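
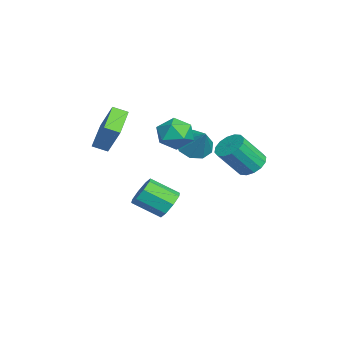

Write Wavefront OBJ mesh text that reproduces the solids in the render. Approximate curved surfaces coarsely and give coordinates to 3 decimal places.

v 2.765 2.808 1.894
v 3.448 2.499 1.471
v 3.858 1.364 2.964
v 3.175 1.672 3.386
v 3.601 2.851 1.697
v 4.011 1.716 3.19
v 3.53 3.192 1.975
v 3.94 2.056 3.468
v 3.254 3.429 2.232
v 3.664 2.294 3.724
v 2.847 3.5 2.397
v 3.257 2.364 3.89
v 2.418 3.385 2.428
v 2.828 2.25 3.921
v 2.082 3.116 2.316
v 2.492 1.981 3.809
v 1.929 2.764 2.09
v 2.339 1.629 3.583
v 2 2.424 1.812
v 2.41 1.288 3.305
v 2.276 2.186 1.556
v 2.686 1.051 3.048
v 2.683 2.116 1.39
v 3.093 0.98 2.883
v 3.112 2.23 1.359
v 3.522 1.095 2.852
v -0.207 -0.982 -2.278
v 0.6 -0.869 -1.851
v 0.314 -2.344 -0.916
v -0.493 -2.458 -1.342
v 0.07 -0.552 -1.513
v -0.216 -2.027 -0.578
v -0.623 -0.487 -1.623
v -0.909 -1.962 -0.688
v -1.072 -0.712 -2.116
v -1.358 -2.188 -1.181
v -1.014 -1.096 -2.704
v -1.3 -2.571 -1.769
v -0.484 -1.413 -3.042
v -0.77 -2.888 -2.107
v 0.209 -1.478 -2.932
v -0.077 -2.953 -1.997
v 0.658 -1.252 -2.439
v 0.372 -2.728 -1.504
v -3.639 0.451 0.485
v -2.851 0.154 -0.143
v -2.501 0.949 1.675
v -3.02 0.84 -0.269
v -3.479 1.345 -0.042
v -4.012 1.431 0.431
v -4.37 1.058 0.93
v -4.387 0.402 1.22
v -4.053 -0.232 1.167
v -3.525 -0.546 0.794
v -3.051 -0.394 0.277
v -1.356 -4.076 1.09
v -1.436 -4.891 1.44
v -3.263 -3.607 1.743
v -3.343 -4.422 2.093
v -0.657 -3.458 2.687
v -0.737 -4.273 3.037
v -2.564 -2.989 3.34
v -2.644 -3.804 3.69
v -1.679 -0.472 1.497
v -0.993 0.252 1.945
v -1.287 -1.632 2.775
v -0.601 -0.908 3.223
v -1.68 -0.728 3.248
v -1.922 -0.011 2.459
v -0.358 -1.369 2.261
v -0.6 -0.652 1.472
v -0.177 -0.302 2.417
v -0.994 0.094 3.027
v -1.286 -1.474 1.693
v -2.103 -1.078 2.303
f 2 1 5
f 2 5 3
f 3 5 6
f 3 6 4
f 5 1 7
f 5 7 6
f 6 7 8
f 6 8 4
f 7 1 9
f 7 9 8
f 8 9 10
f 8 10 4
f 9 1 11
f 9 11 10
f 10 11 12
f 10 12 4
f 11 1 13
f 11 13 12
f 12 13 14
f 12 14 4
f 13 1 15
f 13 15 14
f 14 15 16
f 14 16 4
f 15 1 17
f 15 17 16
f 16 17 18
f 16 18 4
f 17 1 19
f 17 19 18
f 18 19 20
f 18 20 4
f 19 1 21
f 19 21 20
f 20 21 22
f 20 22 4
f 21 1 23
f 21 23 22
f 22 23 24
f 22 24 4
f 23 1 25
f 23 25 24
f 24 25 26
f 24 26 4
f 25 1 2
f 25 2 26
f 26 2 3
f 26 3 4
f 28 27 31
f 28 31 29
f 29 31 32
f 29 32 30
f 31 27 33
f 31 33 32
f 32 33 34
f 32 34 30
f 33 27 35
f 33 35 34
f 34 35 36
f 34 36 30
f 35 27 37
f 35 37 36
f 36 37 38
f 36 38 30
f 37 27 39
f 37 39 38
f 38 39 40
f 38 40 30
f 39 27 41
f 39 41 40
f 40 41 42
f 40 42 30
f 41 27 43
f 41 43 42
f 42 43 44
f 42 44 30
f 43 27 28
f 43 28 44
f 44 28 29
f 44 29 30
f 46 45 48
f 46 48 47
f 48 45 49
f 48 49 47
f 49 45 50
f 49 50 47
f 50 45 51
f 50 51 47
f 51 45 52
f 51 52 47
f 52 45 53
f 52 53 47
f 53 45 54
f 53 54 47
f 54 45 55
f 54 55 47
f 55 45 46
f 55 46 47
f 57 59 56
f 60 57 56
f 56 59 58
f 58 60 56
f 57 63 59
f 61 57 60
f 61 63 57
f 59 63 58
f 62 60 58
f 58 63 62
f 62 61 60
f 63 61 62
f 64 75 69
f 64 69 65
f 64 65 71
f 64 71 74
f 64 74 75
f 65 69 73
f 69 75 68
f 75 74 66
f 74 71 70
f 71 65 72
f 67 73 68
f 67 68 66
f 67 66 70
f 67 70 72
f 67 72 73
f 68 73 69
f 66 68 75
f 70 66 74
f 72 70 71
f 73 72 65



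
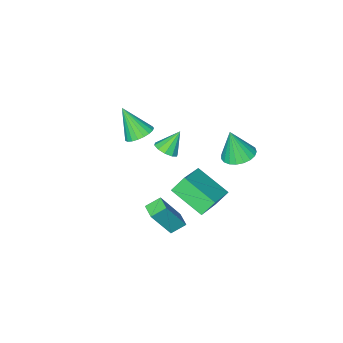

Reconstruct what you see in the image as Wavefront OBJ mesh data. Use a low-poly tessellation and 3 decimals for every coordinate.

v 3.196 3.44 0.9
v 2.458 3.732 1.367
v 3.48 4.25 0.843
v 2.742 4.542 1.309
v 4.258 3.198 2.731
v 3.52 3.49 3.197
v 4.542 4.008 2.673
v 3.804 4.3 3.14
v 0.579 0.252 3.006
v 1.155 0.325 3.414
v -0.239 0.388 4.134
v 1.034 0.724 3.278
v 0.739 0.943 3.038
v 0.383 0.898 2.786
v 0.101 0.606 2.617
v 0.003 0.179 2.597
v 0.124 -0.22 2.733
v 0.419 -0.439 2.974
v 0.775 -0.394 3.226
v 1.056 -0.102 3.394
v -1.52 2.773 0.033
v -1.019 0.928 1.016
v 0.161 3.681 0.879
v 0.663 1.836 1.862
v -0.903 2.464 -0.862
v -0.401 0.619 0.121
v 0.779 3.372 -0.016
v 1.28 1.527 0.967
v -3.151 1.656 1.473
v -2.44 2.302 1.48
v -2.829 1.284 3.247
v -2.755 2.524 1.584
v -3.139 2.596 1.668
v -3.524 2.505 1.719
v -3.845 2.268 1.727
v -4.046 1.925 1.692
v -4.092 1.535 1.618
v -3.975 1.166 1.52
v -3.715 0.882 1.414
v -3.358 0.732 1.317
v -2.965 0.741 1.248
v -2.604 0.909 1.218
v -2.338 1.205 1.232
v -2.212 1.58 1.288
v -2.248 1.968 1.375
v 0.353 -2.247 2.426
v 1.191 -2.166 2.307
v 0.687 -3.273 4.074
v 1.116 -1.879 2.5
v 0.909 -1.657 2.681
v 0.606 -1.536 2.817
v 0.259 -1.539 2.886
v -0.071 -1.663 2.875
v -0.328 -1.889 2.786
v -0.467 -2.177 2.635
v -0.465 -2.477 2.448
v -0.321 -2.737 2.257
v -0.06 -2.912 2.095
v 0.272 -2.973 1.991
v 0.618 -2.908 1.961
v 0.919 -2.729 2.012
v 1.121 -2.466 2.134
f 2 4 1
f 5 2 1
f 1 4 3
f 3 5 1
f 2 8 4
f 6 2 5
f 6 8 2
f 4 8 3
f 7 5 3
f 3 8 7
f 7 6 5
f 8 6 7
f 10 9 12
f 10 12 11
f 12 9 13
f 12 13 11
f 13 9 14
f 13 14 11
f 14 9 15
f 14 15 11
f 15 9 16
f 15 16 11
f 16 9 17
f 16 17 11
f 17 9 18
f 17 18 11
f 18 9 19
f 18 19 11
f 19 9 20
f 19 20 11
f 20 9 10
f 20 10 11
f 22 24 21
f 25 22 21
f 21 24 23
f 23 25 21
f 22 28 24
f 26 22 25
f 26 28 22
f 24 28 23
f 27 25 23
f 23 28 27
f 27 26 25
f 28 26 27
f 30 29 32
f 30 32 31
f 32 29 33
f 32 33 31
f 33 29 34
f 33 34 31
f 34 29 35
f 34 35 31
f 35 29 36
f 35 36 31
f 36 29 37
f 36 37 31
f 37 29 38
f 37 38 31
f 38 29 39
f 38 39 31
f 39 29 40
f 39 40 31
f 40 29 41
f 40 41 31
f 41 29 42
f 41 42 31
f 42 29 43
f 42 43 31
f 43 29 44
f 43 44 31
f 44 29 45
f 44 45 31
f 45 29 30
f 45 30 31
f 47 46 49
f 47 49 48
f 49 46 50
f 49 50 48
f 50 46 51
f 50 51 48
f 51 46 52
f 51 52 48
f 52 46 53
f 52 53 48
f 53 46 54
f 53 54 48
f 54 46 55
f 54 55 48
f 55 46 56
f 55 56 48
f 56 46 57
f 56 57 48
f 57 46 58
f 57 58 48
f 58 46 59
f 58 59 48
f 59 46 60
f 59 60 48
f 60 46 61
f 60 61 48
f 61 46 62
f 61 62 48
f 62 46 47
f 62 47 48



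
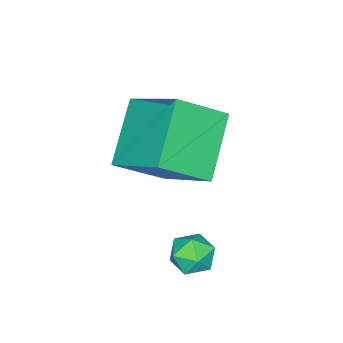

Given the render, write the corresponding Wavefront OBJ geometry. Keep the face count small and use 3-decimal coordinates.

v -0.319 0.656 -2.088
v 0.014 2.306 -1.008
v 1.193 1.172 -3.341
v 1.526 2.822 -2.261
v 0.754 -0.182 -1.139
v 1.087 1.468 -0.059
v 2.266 0.334 -2.392
v 2.599 1.984 -1.312
v 2.593 3.551 -3.813
v 3.133 3.896 -3.832
v 3.087 2.804 -3.288
v 3.627 3.149 -3.307
v 3.132 3.348 -2.95
v 2.827 3.809 -3.275
v 3.393 2.891 -3.845
v 3.088 3.352 -4.17
v 3.628 3.488 -3.851
v 3.467 3.77 -3.299
v 2.753 2.93 -3.821
v 2.592 3.212 -3.269
f 2 4 1
f 5 2 1
f 1 4 3
f 3 5 1
f 2 8 4
f 6 2 5
f 6 8 2
f 4 8 3
f 7 5 3
f 3 8 7
f 7 6 5
f 8 6 7
f 9 20 14
f 9 14 10
f 9 10 16
f 9 16 19
f 9 19 20
f 10 14 18
f 14 20 13
f 20 19 11
f 19 16 15
f 16 10 17
f 12 18 13
f 12 13 11
f 12 11 15
f 12 15 17
f 12 17 18
f 13 18 14
f 11 13 20
f 15 11 19
f 17 15 16
f 18 17 10



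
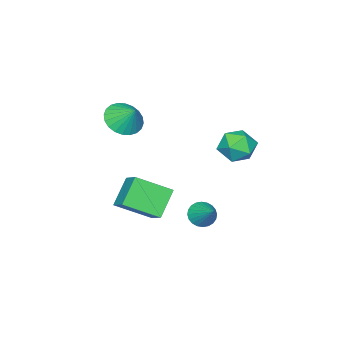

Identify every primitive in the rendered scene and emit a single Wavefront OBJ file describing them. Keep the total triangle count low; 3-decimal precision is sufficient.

v -0.279 -0.474 -5.278
v -1.524 -0.674 -4.037
v 0.318 0.587 -4.509
v -0.928 0.387 -3.267
v 0.928 -1.867 -4.293
v -0.318 -2.067 -3.051
v 1.524 -0.806 -3.523
v 0.279 -1.006 -2.282
v 0.213 2.99 -3.348
v 0.763 3.116 -3.827
v 0.807 4.11 -2.372
v 0.564 3.303 -3.92
v 0.311 3.442 -3.926
v 0.044 3.513 -3.844
v -0.198 3.504 -3.687
v -0.378 3.417 -3.478
v -0.467 3.265 -3.25
v -0.453 3.071 -3.036
v -0.337 2.865 -2.87
v -0.138 2.678 -2.777
v 0.115 2.538 -2.771
v 0.382 2.468 -2.853
v 0.624 2.477 -3.01
v 0.804 2.564 -3.219
v 0.893 2.716 -3.447
v 0.879 2.91 -3.661
v -1.566 -3.216 0.151
v -0.817 -2.704 -0.435
v -1.394 -2.324 1.149
v -1.167 -2.503 -0.555
v -1.578 -2.41 -0.568
v -1.987 -2.44 -0.471
v -2.332 -2.589 -0.279
v -2.56 -2.832 -0.022
v -2.637 -3.135 0.262
v -2.55 -3.449 0.528
v -2.314 -3.728 0.737
v -1.964 -3.93 0.857
v -1.553 -4.022 0.87
v -1.144 -3.992 0.773
v -0.799 -3.844 0.581
v -0.571 -3.6 0.324
v -0.494 -3.298 0.04
v -0.581 -2.984 -0.226
v -3.418 3.104 -0.865
v -2.791 2.331 -0.437
v -4.649 1.909 -1.223
v -4.022 1.136 -0.795
v -4.464 1.89 -0.156
v -3.703 2.629 0.065
v -3.737 1.611 -1.725
v -2.976 2.35 -1.504
v -2.989 1.408 -0.969
v -3.438 1.581 0.001
v -4.002 2.659 -1.661
v -4.451 2.832 -0.691
f 2 4 1
f 5 2 1
f 1 4 3
f 3 5 1
f 2 8 4
f 6 2 5
f 6 8 2
f 4 8 3
f 7 5 3
f 3 8 7
f 7 6 5
f 8 6 7
f 10 9 12
f 10 12 11
f 12 9 13
f 12 13 11
f 13 9 14
f 13 14 11
f 14 9 15
f 14 15 11
f 15 9 16
f 15 16 11
f 16 9 17
f 16 17 11
f 17 9 18
f 17 18 11
f 18 9 19
f 18 19 11
f 19 9 20
f 19 20 11
f 20 9 21
f 20 21 11
f 21 9 22
f 21 22 11
f 22 9 23
f 22 23 11
f 23 9 24
f 23 24 11
f 24 9 25
f 24 25 11
f 25 9 26
f 25 26 11
f 26 9 10
f 26 10 11
f 28 27 30
f 28 30 29
f 30 27 31
f 30 31 29
f 31 27 32
f 31 32 29
f 32 27 33
f 32 33 29
f 33 27 34
f 33 34 29
f 34 27 35
f 34 35 29
f 35 27 36
f 35 36 29
f 36 27 37
f 36 37 29
f 37 27 38
f 37 38 29
f 38 27 39
f 38 39 29
f 39 27 40
f 39 40 29
f 40 27 41
f 40 41 29
f 41 27 42
f 41 42 29
f 42 27 43
f 42 43 29
f 43 27 44
f 43 44 29
f 44 27 28
f 44 28 29
f 45 56 50
f 45 50 46
f 45 46 52
f 45 52 55
f 45 55 56
f 46 50 54
f 50 56 49
f 56 55 47
f 55 52 51
f 52 46 53
f 48 54 49
f 48 49 47
f 48 47 51
f 48 51 53
f 48 53 54
f 49 54 50
f 47 49 56
f 51 47 55
f 53 51 52
f 54 53 46



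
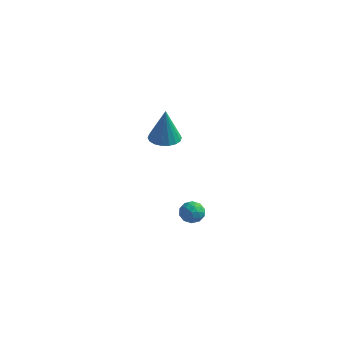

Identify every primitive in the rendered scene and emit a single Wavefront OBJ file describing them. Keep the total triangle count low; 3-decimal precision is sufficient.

v -1.166 -1.731 -3.925
v -0.739 -1.244 -4.145
v -0.341 -2.196 -3.355
v 0.086 -1.709 -3.575
v -0.413 -1.553 -3.135
v -0.923 -1.265 -3.487
v -0.157 -2.175 -4.013
v -0.667 -1.887 -4.365
v -0.116 -1.519 -4.199
v -0.274 -1.134 -3.657
v -0.806 -2.306 -3.843
v -0.964 -1.921 -3.301
v -1.025 -1.446 -4.085
v -0.055 -1.994 -3.415
v -0.348 -1.902 -3.156
v -0.097 -1.616 -3.286
v -1.133 -1.459 -3.698
v -0.882 -1.173 -3.828
v -0.69 -1.355 -3.234
v -0.198 -2.267 -3.672
v 0.053 -1.981 -3.802
v -0.983 -1.824 -4.214
v -0.732 -1.538 -4.344
v -0.39 -2.085 -4.266
v -0.408 -1.322 -4.246
v 0.077 -1.595 -3.911
v -0.066 -1.869 -4.169
v -0.365 -1.7 -4.376
v -0.501 -1.096 -3.928
v -0.016 -1.37 -3.592
v -0.309 -1.278 -3.334
v -0.609 -1.108 -3.541
v -0.134 -1.257 -3.959
v -1.064 -2.07 -3.908
v -0.579 -2.344 -3.572
v -0.471 -2.332 -3.959
v -0.771 -2.162 -4.166
v -1.157 -1.845 -3.589
v -0.672 -2.118 -3.254
v -0.715 -1.74 -3.124
v -1.014 -1.571 -3.331
v -0.946 -2.183 -3.541
v -1.674 -2.404 1.761
v -0.93 -2.723 1.729
v -1.606 -2.436 3.679
v -0.865 -2.369 1.733
v -0.961 -2.021 1.742
v -1.197 -1.75 1.754
v -1.528 -1.608 1.769
v -1.888 -1.623 1.781
v -2.206 -1.794 1.79
v -2.418 -2.085 1.792
v -2.483 -2.44 1.789
v -2.387 -2.788 1.78
v -2.151 -3.059 1.767
v -1.82 -3.201 1.753
v -1.46 -3.185 1.74
v -1.142 -3.015 1.732
f 1 38 17
f 38 12 41
f 17 41 6
f 38 41 17
f 1 17 13
f 17 6 18
f 13 18 2
f 17 18 13
f 1 13 22
f 13 2 23
f 22 23 8
f 13 23 22
f 1 22 34
f 22 8 37
f 34 37 11
f 22 37 34
f 1 34 38
f 34 11 42
f 38 42 12
f 34 42 38
f 2 18 29
f 18 6 32
f 29 32 10
f 18 32 29
f 6 41 19
f 41 12 40
f 19 40 5
f 41 40 19
f 12 42 39
f 42 11 35
f 39 35 3
f 42 35 39
f 11 37 36
f 37 8 24
f 36 24 7
f 37 24 36
f 8 23 28
f 23 2 25
f 28 25 9
f 23 25 28
f 4 30 16
f 30 10 31
f 16 31 5
f 30 31 16
f 4 16 14
f 16 5 15
f 14 15 3
f 16 15 14
f 4 14 21
f 14 3 20
f 21 20 7
f 14 20 21
f 4 21 26
f 21 7 27
f 26 27 9
f 21 27 26
f 4 26 30
f 26 9 33
f 30 33 10
f 26 33 30
f 5 31 19
f 31 10 32
f 19 32 6
f 31 32 19
f 3 15 39
f 15 5 40
f 39 40 12
f 15 40 39
f 7 20 36
f 20 3 35
f 36 35 11
f 20 35 36
f 9 27 28
f 27 7 24
f 28 24 8
f 27 24 28
f 10 33 29
f 33 9 25
f 29 25 2
f 33 25 29
f 44 43 46
f 44 46 45
f 46 43 47
f 46 47 45
f 47 43 48
f 47 48 45
f 48 43 49
f 48 49 45
f 49 43 50
f 49 50 45
f 50 43 51
f 50 51 45
f 51 43 52
f 51 52 45
f 52 43 53
f 52 53 45
f 53 43 54
f 53 54 45
f 54 43 55
f 54 55 45
f 55 43 56
f 55 56 45
f 56 43 57
f 56 57 45
f 57 43 58
f 57 58 45
f 58 43 44
f 58 44 45



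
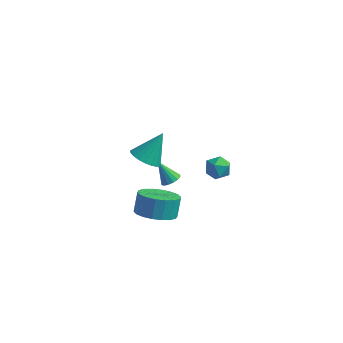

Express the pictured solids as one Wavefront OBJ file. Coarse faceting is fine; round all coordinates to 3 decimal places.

v -0.236 3.139 -4.268
v 0.32 2.734 -4.04
v -0.88 2.766 -3.36
v -0.324 2.361 -3.132
v -0.284 3.085 -3.097
v 0.114 3.315 -3.658
v -0.674 2.185 -3.742
v -0.276 2.415 -4.303
v 0.05 2.144 -3.714
v 0.291 2.7 -3.315
v -0.851 2.8 -4.085
v -0.61 3.356 -3.686
v -1.844 -2.465 1.473
v -1.321 -3.03 1.652
v -1.336 -1.595 2.727
v -1.148 -2.838 1.449
v -1.096 -2.582 1.25
v -1.172 -2.306 1.089
v -1.365 -2.057 0.995
v -1.641 -1.879 0.983
v -1.952 -1.803 1.056
v -2.245 -1.841 1.201
v -2.468 -1.987 1.393
v -2.583 -2.215 1.599
v -2.571 -2.487 1.782
v -2.433 -2.756 1.913
v -2.193 -2.974 1.967
v -1.893 -3.104 1.935
v -1.585 -3.124 1.824
v -0.895 -3.595 -1.332
v -0.307 -4.264 -0.877
v -0.356 -3.693 0.027
v -0.945 -3.025 -0.428
v -0.015 -3.973 -1.045
v -0.065 -3.402 -0.141
v 0.103 -3.607 -1.269
v 0.053 -3.036 -0.366
v 0.023 -3.239 -1.506
v -0.027 -2.668 -0.603
v -0.239 -2.941 -1.709
v -0.289 -2.371 -0.805
v -0.631 -2.773 -1.836
v -0.681 -2.203 -0.933
v -1.075 -2.768 -1.864
v -1.125 -2.197 -0.96
v -1.484 -2.927 -1.787
v -1.533 -2.356 -0.883
v -1.775 -3.218 -1.619
v -1.825 -2.647 -0.715
v -1.893 -3.584 -1.394
v -1.943 -3.013 -0.491
v -1.813 -3.952 -1.157
v -1.863 -3.381 -0.254
v -1.551 -4.249 -0.955
v -1.601 -3.679 -0.051
v -1.159 -4.417 -0.827
v -1.209 -3.847 0.076
v -0.715 -4.423 -0.8
v -0.765 -3.852 0.104
v -1.625 0.037 -2.567
v -1.21 0.186 -2.292
v -2.355 0.203 -1.553
v -1.307 0.413 -2.399
v -1.49 0.539 -2.551
v -1.709 0.531 -2.707
v -1.905 0.391 -2.826
v -2.027 0.156 -2.875
v -2.041 -0.111 -2.842
v -1.944 -0.338 -2.735
v -1.761 -0.464 -2.583
v -1.542 -0.456 -2.426
v -1.345 -0.316 -2.308
v -1.224 -0.081 -2.259
f 1 12 6
f 1 6 2
f 1 2 8
f 1 8 11
f 1 11 12
f 2 6 10
f 6 12 5
f 12 11 3
f 11 8 7
f 8 2 9
f 4 10 5
f 4 5 3
f 4 3 7
f 4 7 9
f 4 9 10
f 5 10 6
f 3 5 12
f 7 3 11
f 9 7 8
f 10 9 2
f 14 13 16
f 14 16 15
f 16 13 17
f 16 17 15
f 17 13 18
f 17 18 15
f 18 13 19
f 18 19 15
f 19 13 20
f 19 20 15
f 20 13 21
f 20 21 15
f 21 13 22
f 21 22 15
f 22 13 23
f 22 23 15
f 23 13 24
f 23 24 15
f 24 13 25
f 24 25 15
f 25 13 26
f 25 26 15
f 26 13 27
f 26 27 15
f 27 13 28
f 27 28 15
f 28 13 29
f 28 29 15
f 29 13 14
f 29 14 15
f 31 30 34
f 31 34 32
f 32 34 35
f 32 35 33
f 34 30 36
f 34 36 35
f 35 36 37
f 35 37 33
f 36 30 38
f 36 38 37
f 37 38 39
f 37 39 33
f 38 30 40
f 38 40 39
f 39 40 41
f 39 41 33
f 40 30 42
f 40 42 41
f 41 42 43
f 41 43 33
f 42 30 44
f 42 44 43
f 43 44 45
f 43 45 33
f 44 30 46
f 44 46 45
f 45 46 47
f 45 47 33
f 46 30 48
f 46 48 47
f 47 48 49
f 47 49 33
f 48 30 50
f 48 50 49
f 49 50 51
f 49 51 33
f 50 30 52
f 50 52 51
f 51 52 53
f 51 53 33
f 52 30 54
f 52 54 53
f 53 54 55
f 53 55 33
f 54 30 56
f 54 56 55
f 55 56 57
f 55 57 33
f 56 30 58
f 56 58 57
f 57 58 59
f 57 59 33
f 58 30 31
f 58 31 59
f 59 31 32
f 59 32 33
f 61 60 63
f 61 63 62
f 63 60 64
f 63 64 62
f 64 60 65
f 64 65 62
f 65 60 66
f 65 66 62
f 66 60 67
f 66 67 62
f 67 60 68
f 67 68 62
f 68 60 69
f 68 69 62
f 69 60 70
f 69 70 62
f 70 60 71
f 70 71 62
f 71 60 72
f 71 72 62
f 72 60 73
f 72 73 62
f 73 60 61
f 73 61 62



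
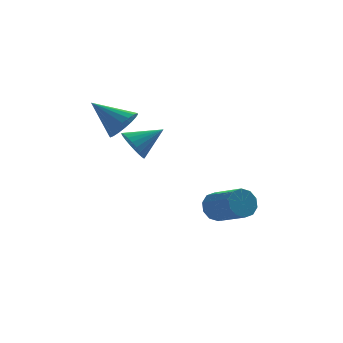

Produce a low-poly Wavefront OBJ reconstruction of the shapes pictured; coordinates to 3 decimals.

v -2.668 1.247 1.782
v -2.275 0.918 2.473
v -3.932 1.993 2.858
v -2.106 1.259 2.433
v -2.049 1.598 2.265
v -2.115 1.868 2.002
v -2.29 2.014 1.694
v -2.54 2.009 1.404
v -2.815 1.852 1.189
v -3.061 1.576 1.092
v -3.229 1.235 1.131
v -3.286 0.895 1.299
v -3.221 0.626 1.563
v -3.046 0.48 1.87
v -2.796 0.485 2.16
v -2.521 0.641 2.375
v 1.296 2.069 -3.336
v 1.706 2.007 -3.996
v 2.615 0.668 -3.304
v 2.204 0.731 -2.644
v 1.937 2.314 -3.706
v 2.846 0.975 -3.013
v 1.923 2.528 -3.274
v 2.832 1.189 -2.581
v 1.67 2.567 -2.866
v 2.578 1.228 -2.173
v 1.273 2.415 -2.637
v 2.182 1.077 -1.945
v 0.885 2.132 -2.676
v 1.794 0.793 -1.984
v 0.654 1.825 -2.967
v 1.563 0.486 -2.274
v 0.668 1.611 -3.399
v 1.577 0.272 -2.706
v 0.922 1.572 -3.807
v 1.83 0.233 -3.114
v 1.318 1.723 -4.035
v 2.227 0.385 -3.343
v -2.386 0.357 0.919
v -1.959 -0.071 0.366
v -1.114 0.643 1.681
v -1.949 0.223 0.239
v -2.005 0.537 0.216
v -2.12 0.823 0.299
v -2.275 1.039 0.478
v -2.447 1.151 0.723
v -2.61 1.142 0.998
v -2.739 1.014 1.262
v -2.814 0.785 1.473
v -2.824 0.492 1.6
v -2.767 0.178 1.623
v -2.652 -0.109 1.539
v -2.497 -0.325 1.361
v -2.325 -0.437 1.115
v -2.162 -0.428 0.84
v -2.034 -0.299 0.577
f 2 1 4
f 2 4 3
f 4 1 5
f 4 5 3
f 5 1 6
f 5 6 3
f 6 1 7
f 6 7 3
f 7 1 8
f 7 8 3
f 8 1 9
f 8 9 3
f 9 1 10
f 9 10 3
f 10 1 11
f 10 11 3
f 11 1 12
f 11 12 3
f 12 1 13
f 12 13 3
f 13 1 14
f 13 14 3
f 14 1 15
f 14 15 3
f 15 1 16
f 15 16 3
f 16 1 2
f 16 2 3
f 18 17 21
f 18 21 19
f 19 21 22
f 19 22 20
f 21 17 23
f 21 23 22
f 22 23 24
f 22 24 20
f 23 17 25
f 23 25 24
f 24 25 26
f 24 26 20
f 25 17 27
f 25 27 26
f 26 27 28
f 26 28 20
f 27 17 29
f 27 29 28
f 28 29 30
f 28 30 20
f 29 17 31
f 29 31 30
f 30 31 32
f 30 32 20
f 31 17 33
f 31 33 32
f 32 33 34
f 32 34 20
f 33 17 35
f 33 35 34
f 34 35 36
f 34 36 20
f 35 17 37
f 35 37 36
f 36 37 38
f 36 38 20
f 37 17 18
f 37 18 38
f 38 18 19
f 38 19 20
f 40 39 42
f 40 42 41
f 42 39 43
f 42 43 41
f 43 39 44
f 43 44 41
f 44 39 45
f 44 45 41
f 45 39 46
f 45 46 41
f 46 39 47
f 46 47 41
f 47 39 48
f 47 48 41
f 48 39 49
f 48 49 41
f 49 39 50
f 49 50 41
f 50 39 51
f 50 51 41
f 51 39 52
f 51 52 41
f 52 39 53
f 52 53 41
f 53 39 54
f 53 54 41
f 54 39 55
f 54 55 41
f 55 39 56
f 55 56 41
f 56 39 40
f 56 40 41



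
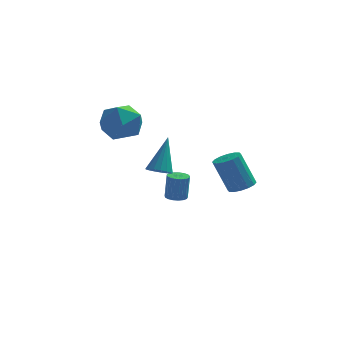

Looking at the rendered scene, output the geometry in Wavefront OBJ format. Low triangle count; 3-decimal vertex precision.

v 0.43 1.713 -2.912
v 0.877 2.012 -2.962
v 0.976 2.086 -1.617
v 0.53 1.787 -1.568
v 0.686 2.186 -2.957
v 0.786 2.261 -1.613
v 0.437 2.252 -2.943
v 0.536 2.326 -1.598
v 0.186 2.194 -2.921
v 0.285 2.269 -1.577
v -0.009 2.026 -2.897
v 0.09 2.101 -1.553
v -0.103 1.786 -2.877
v -0.004 1.861 -1.533
v -0.075 1.53 -2.865
v 0.024 1.604 -1.52
v 0.068 1.315 -2.863
v 0.168 1.389 -1.519
v 0.295 1.191 -2.873
v 0.395 1.266 -1.529
v 0.553 1.187 -2.892
v 0.652 1.262 -1.548
v 0.783 1.303 -2.915
v 0.882 1.378 -1.571
v 0.932 1.513 -2.938
v 1.031 1.588 -1.594
v 0.966 1.769 -2.955
v 1.065 1.844 -1.611
v 3.452 -2.982 0.064
v 4.005 -2.658 0.259
v 3.321 -2.475 1.892
v 2.768 -2.798 1.696
v 3.793 -2.41 0.142
v 3.109 -2.227 1.775
v 3.489 -2.316 0.004
v 2.805 -2.132 1.637
v 3.176 -2.399 -0.118
v 2.491 -2.215 1.515
v 2.936 -2.639 -0.191
v 2.252 -2.455 1.442
v 2.835 -2.971 -0.196
v 2.15 -2.787 1.437
v 2.899 -3.305 -0.132
v 2.215 -3.122 1.501
v 3.111 -3.553 -0.015
v 2.427 -3.37 1.618
v 3.415 -3.648 0.123
v 2.731 -3.464 1.756
v 3.729 -3.565 0.245
v 3.044 -3.381 1.878
v 3.968 -3.325 0.318
v 3.284 -3.141 1.951
v 4.07 -2.993 0.323
v 3.385 -2.809 1.956
v -0.328 0.959 -0.893
v 0.033 1.376 -1.218
v 0.048 1.981 0.833
v -0.247 1.498 -1.229
v -0.547 1.497 -1.163
v -0.796 1.372 -1.035
v -0.938 1.154 -0.875
v -0.94 0.89 -0.718
v -0.802 0.643 -0.602
v -0.556 0.468 -0.552
v -0.257 0.405 -0.58
v 0.025 0.47 -0.68
v 0.227 0.647 -0.829
v 0.301 0.895 -0.992
v 0.231 1.158 -1.132
v -3.089 3.086 0.805
v -2.302 3.921 1.151
v -2.018 1.719 1.669
v -1.231 2.554 2.015
v -2.328 2.527 2.499
v -2.989 3.372 1.965
v -1.331 2.268 0.855
v -1.992 3.113 0.321
v -1.215 3.416 1.182
v -1.831 3.575 2.198
v -2.489 2.065 0.622
v -3.105 2.224 1.638
f 2 1 5
f 2 5 3
f 3 5 6
f 3 6 4
f 5 1 7
f 5 7 6
f 6 7 8
f 6 8 4
f 7 1 9
f 7 9 8
f 8 9 10
f 8 10 4
f 9 1 11
f 9 11 10
f 10 11 12
f 10 12 4
f 11 1 13
f 11 13 12
f 12 13 14
f 12 14 4
f 13 1 15
f 13 15 14
f 14 15 16
f 14 16 4
f 15 1 17
f 15 17 16
f 16 17 18
f 16 18 4
f 17 1 19
f 17 19 18
f 18 19 20
f 18 20 4
f 19 1 21
f 19 21 20
f 20 21 22
f 20 22 4
f 21 1 23
f 21 23 22
f 22 23 24
f 22 24 4
f 23 1 25
f 23 25 24
f 24 25 26
f 24 26 4
f 25 1 27
f 25 27 26
f 26 27 28
f 26 28 4
f 27 1 2
f 27 2 28
f 28 2 3
f 28 3 4
f 30 29 33
f 30 33 31
f 31 33 34
f 31 34 32
f 33 29 35
f 33 35 34
f 34 35 36
f 34 36 32
f 35 29 37
f 35 37 36
f 36 37 38
f 36 38 32
f 37 29 39
f 37 39 38
f 38 39 40
f 38 40 32
f 39 29 41
f 39 41 40
f 40 41 42
f 40 42 32
f 41 29 43
f 41 43 42
f 42 43 44
f 42 44 32
f 43 29 45
f 43 45 44
f 44 45 46
f 44 46 32
f 45 29 47
f 45 47 46
f 46 47 48
f 46 48 32
f 47 29 49
f 47 49 48
f 48 49 50
f 48 50 32
f 49 29 51
f 49 51 50
f 50 51 52
f 50 52 32
f 51 29 53
f 51 53 52
f 52 53 54
f 52 54 32
f 53 29 30
f 53 30 54
f 54 30 31
f 54 31 32
f 56 55 58
f 56 58 57
f 58 55 59
f 58 59 57
f 59 55 60
f 59 60 57
f 60 55 61
f 60 61 57
f 61 55 62
f 61 62 57
f 62 55 63
f 62 63 57
f 63 55 64
f 63 64 57
f 64 55 65
f 64 65 57
f 65 55 66
f 65 66 57
f 66 55 67
f 66 67 57
f 67 55 68
f 67 68 57
f 68 55 69
f 68 69 57
f 69 55 56
f 69 56 57
f 70 81 75
f 70 75 71
f 70 71 77
f 70 77 80
f 70 80 81
f 71 75 79
f 75 81 74
f 81 80 72
f 80 77 76
f 77 71 78
f 73 79 74
f 73 74 72
f 73 72 76
f 73 76 78
f 73 78 79
f 74 79 75
f 72 74 81
f 76 72 80
f 78 76 77
f 79 78 71



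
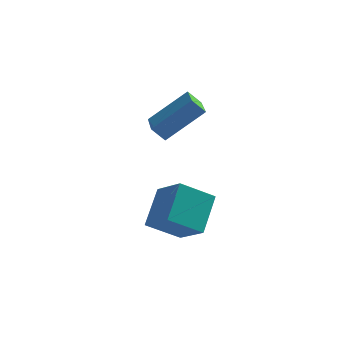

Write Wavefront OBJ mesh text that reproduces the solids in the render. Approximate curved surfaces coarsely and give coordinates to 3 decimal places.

v -2.152 -3.498 -4.594
v -0.976 -4.368 -3.811
v -2.067 -2.126 -3.197
v -0.89 -2.996 -2.414
v -0.97 -2.684 -5.466
v 0.207 -3.554 -4.683
v -0.884 -1.312 -4.069
v 0.292 -2.182 -3.286
v -2.11 -0.979 -0.965
v -2.638 -1.143 -0.36
v -2.819 0.822 -1.097
v -3.347 0.658 -0.492
v -0.653 -0.298 0.492
v -1.181 -0.462 1.097
v -1.362 1.503 0.36
v -1.89 1.339 0.965
f 2 4 1
f 5 2 1
f 1 4 3
f 3 5 1
f 2 8 4
f 6 2 5
f 6 8 2
f 4 8 3
f 7 5 3
f 3 8 7
f 7 6 5
f 8 6 7
f 10 12 9
f 13 10 9
f 9 12 11
f 11 13 9
f 10 16 12
f 14 10 13
f 14 16 10
f 12 16 11
f 15 13 11
f 11 16 15
f 15 14 13
f 16 14 15



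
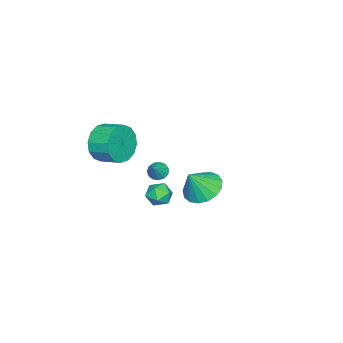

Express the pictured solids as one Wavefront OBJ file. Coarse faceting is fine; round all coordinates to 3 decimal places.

v -3.609 0.172 -2.622
v -3.298 0.559 -3.011
v -2.491 0.748 -1.158
v -3.598 0.756 -2.86
v -3.902 0.73 -2.618
v -4.094 0.491 -2.377
v -4.101 0.131 -2.231
v -3.919 -0.214 -2.234
v -3.62 -0.411 -2.385
v -3.316 -0.385 -2.627
v -3.124 -0.146 -2.867
v -3.117 0.214 -3.014
v -1.758 -1.175 -0.859
v -1.437 -0.973 -1.229
v -1.022 -1.065 -0.161
v -1.584 -0.742 -1.11
v -1.786 -0.648 -0.912
v -1.979 -0.721 -0.696
v -2.102 -0.938 -0.532
v -2.116 -1.231 -0.472
v -2.016 -1.505 -0.535
v -1.834 -1.674 -0.7
v -1.628 -1.685 -0.916
v -1.463 -1.534 -1.114
v -1.392 -1.269 -1.23
v 0.882 0.881 -0.071
v 1.44 0.992 0.326
v 1.28 -0.132 -0.346
v 1.838 -0.021 0.051
v 1.215 -0.108 0.344
v 0.969 0.519 0.514
v 1.751 0.341 -0.534
v 1.505 0.968 -0.364
v 1.977 0.659 0.04
v 1.645 0.381 0.583
v 1.075 0.479 -0.603
v 0.743 0.201 -0.06
v 0.437 2.143 0.386
v 1.165 2.769 0.146
v 1.143 1.777 1.574
v 0.869 3.034 0.403
v 0.473 3.094 0.657
v 0.069 2.937 0.849
v -0.25 2.598 0.934
v -0.413 2.154 0.894
v -0.38 1.708 0.737
v -0.16 1.362 0.5
v 0.196 1.194 0.237
v 0.608 1.244 0.008
v 0.98 1.5 -0.135
v 1.228 1.903 -0.158
v 1.295 2.361 -0.057
v 2.236 -1.889 3.269
v 2.749 -1.711 2.393
v 2.896 -0.653 2.696
v 2.384 -0.831 3.571
v 2.238 -1.606 2.278
v 2.386 -0.549 2.581
v 1.728 -1.578 2.429
v 1.875 -0.52 2.731
v 1.353 -1.633 2.804
v 1.501 -0.575 3.106
v 1.215 -1.756 3.304
v 1.363 -0.699 3.606
v 1.351 -1.915 3.795
v 1.499 -0.858 4.097
v 1.724 -2.067 4.144
v 1.871 -1.009 4.447
v 2.234 -2.171 4.259
v 2.382 -1.114 4.562
v 2.745 -2.2 4.109
v 2.892 -1.142 4.411
v 3.119 -2.145 3.734
v 3.267 -1.087 4.036
v 3.257 -2.021 3.234
v 3.405 -0.964 3.536
v 3.121 -1.862 2.743
v 3.269 -0.805 3.045
f 2 1 4
f 2 4 3
f 4 1 5
f 4 5 3
f 5 1 6
f 5 6 3
f 6 1 7
f 6 7 3
f 7 1 8
f 7 8 3
f 8 1 9
f 8 9 3
f 9 1 10
f 9 10 3
f 10 1 11
f 10 11 3
f 11 1 12
f 11 12 3
f 12 1 2
f 12 2 3
f 14 13 16
f 14 16 15
f 16 13 17
f 16 17 15
f 17 13 18
f 17 18 15
f 18 13 19
f 18 19 15
f 19 13 20
f 19 20 15
f 20 13 21
f 20 21 15
f 21 13 22
f 21 22 15
f 22 13 23
f 22 23 15
f 23 13 24
f 23 24 15
f 24 13 25
f 24 25 15
f 25 13 14
f 25 14 15
f 26 37 31
f 26 31 27
f 26 27 33
f 26 33 36
f 26 36 37
f 27 31 35
f 31 37 30
f 37 36 28
f 36 33 32
f 33 27 34
f 29 35 30
f 29 30 28
f 29 28 32
f 29 32 34
f 29 34 35
f 30 35 31
f 28 30 37
f 32 28 36
f 34 32 33
f 35 34 27
f 39 38 41
f 39 41 40
f 41 38 42
f 41 42 40
f 42 38 43
f 42 43 40
f 43 38 44
f 43 44 40
f 44 38 45
f 44 45 40
f 45 38 46
f 45 46 40
f 46 38 47
f 46 47 40
f 47 38 48
f 47 48 40
f 48 38 49
f 48 49 40
f 49 38 50
f 49 50 40
f 50 38 51
f 50 51 40
f 51 38 52
f 51 52 40
f 52 38 39
f 52 39 40
f 54 53 57
f 54 57 55
f 55 57 58
f 55 58 56
f 57 53 59
f 57 59 58
f 58 59 60
f 58 60 56
f 59 53 61
f 59 61 60
f 60 61 62
f 60 62 56
f 61 53 63
f 61 63 62
f 62 63 64
f 62 64 56
f 63 53 65
f 63 65 64
f 64 65 66
f 64 66 56
f 65 53 67
f 65 67 66
f 66 67 68
f 66 68 56
f 67 53 69
f 67 69 68
f 68 69 70
f 68 70 56
f 69 53 71
f 69 71 70
f 70 71 72
f 70 72 56
f 71 53 73
f 71 73 72
f 72 73 74
f 72 74 56
f 73 53 75
f 73 75 74
f 74 75 76
f 74 76 56
f 75 53 77
f 75 77 76
f 76 77 78
f 76 78 56
f 77 53 54
f 77 54 78
f 78 54 55
f 78 55 56



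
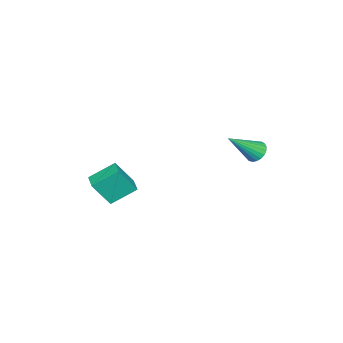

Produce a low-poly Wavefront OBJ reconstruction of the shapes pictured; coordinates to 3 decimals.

v 0.599 2.932 1.091
v 1.089 3.391 0.987
v 1.861 1.908 2.529
v 0.943 3.508 1.199
v 0.737 3.525 1.392
v 0.507 3.44 1.533
v 0.293 3.267 1.598
v 0.132 3.035 1.575
v 0.052 2.786 1.468
v 0.066 2.562 1.296
v 0.172 2.402 1.089
v 0.352 2.333 0.882
v 0.575 2.368 0.711
v 0.802 2.5 0.606
v 0.993 2.707 0.585
v 1.117 2.953 0.651
v 1.151 3.195 0.794
v 3.78 -4.9 -1.013
v 2.955 -3.782 -0.123
v 3.224 -4.143 -2.478
v 2.399 -3.025 -1.588
v 4.601 -4.295 -1.012
v 3.776 -3.177 -0.122
v 4.045 -3.538 -2.477
v 3.22 -2.42 -1.587
f 2 1 4
f 2 4 3
f 4 1 5
f 4 5 3
f 5 1 6
f 5 6 3
f 6 1 7
f 6 7 3
f 7 1 8
f 7 8 3
f 8 1 9
f 8 9 3
f 9 1 10
f 9 10 3
f 10 1 11
f 10 11 3
f 11 1 12
f 11 12 3
f 12 1 13
f 12 13 3
f 13 1 14
f 13 14 3
f 14 1 15
f 14 15 3
f 15 1 16
f 15 16 3
f 16 1 17
f 16 17 3
f 17 1 2
f 17 2 3
f 19 21 18
f 22 19 18
f 18 21 20
f 20 22 18
f 19 25 21
f 23 19 22
f 23 25 19
f 21 25 20
f 24 22 20
f 20 25 24
f 24 23 22
f 25 23 24



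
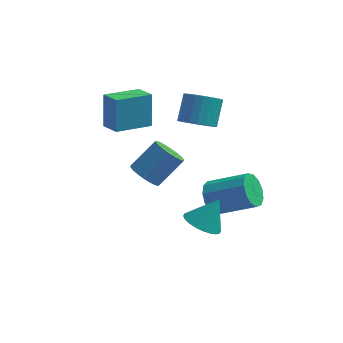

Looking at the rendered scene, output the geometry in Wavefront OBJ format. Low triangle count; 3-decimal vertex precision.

v 0.452 3.234 -4.065
v 0.862 3.525 -4.859
v 2.759 3.497 -3.889
v 2.348 3.206 -3.095
v 0.731 3.962 -4.59
v 2.628 3.934 -3.62
v 0.511 4.168 -4.154
v 2.408 4.14 -3.184
v 0.273 4.078 -3.69
v 2.169 4.049 -2.72
v 0.091 3.719 -3.345
v 1.987 3.69 -2.375
v 0.024 3.207 -3.228
v 1.92 3.178 -2.259
v 0.092 2.703 -3.377
v 1.989 2.675 -2.408
v 0.275 2.368 -3.745
v 2.172 2.34 -2.775
v 0.514 2.308 -4.214
v 2.41 2.28 -3.244
v 0.733 2.542 -4.635
v 2.629 2.514 -3.666
v 0.863 2.996 -4.876
v 2.759 2.967 -3.906
v -2.015 0.377 -0.584
v -1.329 0.03 -0.869
v -0.399 0.896 0.32
v -1.085 1.243 0.604
v -1.349 0.313 -1.058
v -0.419 1.179 0.13
v -1.485 0.606 -1.166
v -0.555 1.472 0.022
v -1.712 0.86 -1.173
v -0.782 1.726 0.015
v -1.992 1.031 -1.079
v -1.062 1.897 0.11
v -2.275 1.088 -0.899
v -1.346 1.954 0.29
v -2.514 1.023 -0.664
v -1.584 1.889 0.524
v -2.667 0.845 -0.416
v -1.737 1.711 0.773
v -2.706 0.587 -0.197
v -1.776 1.453 0.992
v -2.626 0.293 -0.045
v -1.697 1.159 1.144
v -2.441 0.013 0.014
v -1.511 0.879 1.203
v -2.182 -0.204 -0.03
v -1.252 0.662 1.158
v -1.894 -0.321 -0.171
v -0.964 0.545 1.018
v -1.627 -0.317 -0.383
v -0.697 0.549 0.806
v -1.427 -0.193 -0.63
v -0.497 0.674 0.559
v -0.354 3.474 0.855
v 0.531 3.57 0.721
v 0.598 4.562 1.87
v -0.286 4.466 2.005
v 0.402 3.821 0.512
v 0.47 4.813 1.661
v 0.159 4.019 0.355
v 0.226 5.011 1.504
v -0.163 4.134 0.274
v -0.096 5.126 1.424
v -0.514 4.149 0.282
v -0.447 5.141 1.431
v -0.84 4.061 0.377
v -0.773 5.053 1.527
v -1.093 3.883 0.545
v -1.025 4.876 1.694
v -1.232 3.644 0.76
v -1.165 4.636 1.91
v -1.238 3.378 0.99
v -1.171 4.37 2.139
v -1.11 3.127 1.199
v -1.042 4.119 2.348
v -0.866 2.929 1.356
v -0.799 3.921 2.505
v -0.544 2.814 1.436
v -0.477 3.806 2.586
v -0.193 2.799 1.429
v -0.126 3.791 2.578
v 0.133 2.887 1.333
v 0.2 3.879 2.483
v 0.385 3.064 1.166
v 0.453 4.057 2.315
v 0.525 3.304 0.95
v 0.592 4.296 2.1
v -4.616 3.144 0.205
v -4.74 3.719 1.928
v -3.29 4.435 -0.13
v -3.415 5.009 1.593
v -3.825 2.411 0.507
v -3.95 2.985 2.23
v -2.5 3.701 0.172
v -2.624 4.276 1.895
v 0.691 -0.161 -2.931
v 1.368 0.249 -3.439
v 1.329 0.421 -1.609
v 1.113 0.513 -3.432
v 0.795 0.675 -3.349
v 0.46 0.709 -3.203
v 0.161 0.611 -3.015
v -0.058 0.396 -2.815
v -0.163 0.095 -2.632
v -0.138 -0.244 -2.495
v 0.013 -0.571 -2.424
v 0.268 -0.835 -2.431
v 0.586 -0.996 -2.513
v 0.921 -1.031 -2.66
v 1.22 -0.933 -2.848
v 1.439 -0.717 -3.048
v 1.544 -0.417 -3.231
v 1.519 -0.078 -3.368
f 2 1 5
f 2 5 3
f 3 5 6
f 3 6 4
f 5 1 7
f 5 7 6
f 6 7 8
f 6 8 4
f 7 1 9
f 7 9 8
f 8 9 10
f 8 10 4
f 9 1 11
f 9 11 10
f 10 11 12
f 10 12 4
f 11 1 13
f 11 13 12
f 12 13 14
f 12 14 4
f 13 1 15
f 13 15 14
f 14 15 16
f 14 16 4
f 15 1 17
f 15 17 16
f 16 17 18
f 16 18 4
f 17 1 19
f 17 19 18
f 18 19 20
f 18 20 4
f 19 1 21
f 19 21 20
f 20 21 22
f 20 22 4
f 21 1 23
f 21 23 22
f 22 23 24
f 22 24 4
f 23 1 2
f 23 2 24
f 24 2 3
f 24 3 4
f 26 25 29
f 26 29 27
f 27 29 30
f 27 30 28
f 29 25 31
f 29 31 30
f 30 31 32
f 30 32 28
f 31 25 33
f 31 33 32
f 32 33 34
f 32 34 28
f 33 25 35
f 33 35 34
f 34 35 36
f 34 36 28
f 35 25 37
f 35 37 36
f 36 37 38
f 36 38 28
f 37 25 39
f 37 39 38
f 38 39 40
f 38 40 28
f 39 25 41
f 39 41 40
f 40 41 42
f 40 42 28
f 41 25 43
f 41 43 42
f 42 43 44
f 42 44 28
f 43 25 45
f 43 45 44
f 44 45 46
f 44 46 28
f 45 25 47
f 45 47 46
f 46 47 48
f 46 48 28
f 47 25 49
f 47 49 48
f 48 49 50
f 48 50 28
f 49 25 51
f 49 51 50
f 50 51 52
f 50 52 28
f 51 25 53
f 51 53 52
f 52 53 54
f 52 54 28
f 53 25 55
f 53 55 54
f 54 55 56
f 54 56 28
f 55 25 26
f 55 26 56
f 56 26 27
f 56 27 28
f 58 57 61
f 58 61 59
f 59 61 62
f 59 62 60
f 61 57 63
f 61 63 62
f 62 63 64
f 62 64 60
f 63 57 65
f 63 65 64
f 64 65 66
f 64 66 60
f 65 57 67
f 65 67 66
f 66 67 68
f 66 68 60
f 67 57 69
f 67 69 68
f 68 69 70
f 68 70 60
f 69 57 71
f 69 71 70
f 70 71 72
f 70 72 60
f 71 57 73
f 71 73 72
f 72 73 74
f 72 74 60
f 73 57 75
f 73 75 74
f 74 75 76
f 74 76 60
f 75 57 77
f 75 77 76
f 76 77 78
f 76 78 60
f 77 57 79
f 77 79 78
f 78 79 80
f 78 80 60
f 79 57 81
f 79 81 80
f 80 81 82
f 80 82 60
f 81 57 83
f 81 83 82
f 82 83 84
f 82 84 60
f 83 57 85
f 83 85 84
f 84 85 86
f 84 86 60
f 85 57 87
f 85 87 86
f 86 87 88
f 86 88 60
f 87 57 89
f 87 89 88
f 88 89 90
f 88 90 60
f 89 57 58
f 89 58 90
f 90 58 59
f 90 59 60
f 92 94 91
f 95 92 91
f 91 94 93
f 93 95 91
f 92 98 94
f 96 92 95
f 96 98 92
f 94 98 93
f 97 95 93
f 93 98 97
f 97 96 95
f 98 96 97
f 100 99 102
f 100 102 101
f 102 99 103
f 102 103 101
f 103 99 104
f 103 104 101
f 104 99 105
f 104 105 101
f 105 99 106
f 105 106 101
f 106 99 107
f 106 107 101
f 107 99 108
f 107 108 101
f 108 99 109
f 108 109 101
f 109 99 110
f 109 110 101
f 110 99 111
f 110 111 101
f 111 99 112
f 111 112 101
f 112 99 113
f 112 113 101
f 113 99 114
f 113 114 101
f 114 99 115
f 114 115 101
f 115 99 116
f 115 116 101
f 116 99 100
f 116 100 101



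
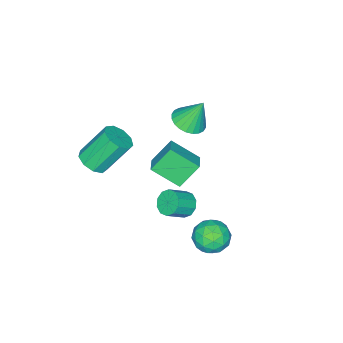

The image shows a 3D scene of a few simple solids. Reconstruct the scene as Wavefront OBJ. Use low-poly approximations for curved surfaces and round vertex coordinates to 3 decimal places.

v 0.811 1.27 1.553
v 1.349 -0.074 2.518
v -0.097 1.757 2.738
v 0.441 0.413 3.703
v 1.679 1.907 1.957
v 2.217 0.563 2.922
v 0.771 2.394 3.142
v 1.309 1.05 4.107
v 0.037 3.579 -2.22
v 0.89 3.962 -2.653
v 0.97 2.598 -1.247
v 1.823 2.981 -1.68
v 1.243 3.575 -1.07
v 0.667 4.182 -1.671
v 1.193 2.378 -2.229
v 0.617 2.985 -2.83
v 1.605 3.22 -2.658
v 1.636 3.96 -1.941
v 0.224 2.6 -1.959
v 0.255 3.34 -1.242
v 0.381 3.857 -2.522
v 1.479 2.703 -1.378
v 1.138 3.053 -1.02
v 1.639 3.278 -1.274
v 0.25 3.986 -1.945
v 0.752 4.211 -2.199
v 0.959 3.984 -1.268
v 1.108 2.349 -1.701
v 1.61 2.574 -1.955
v 0.221 3.282 -2.626
v 0.722 3.507 -2.88
v 0.901 2.576 -2.632
v 1.303 3.646 -2.779
v 1.852 3.069 -2.207
v 1.481 2.715 -2.53
v 1.142 3.071 -2.884
v 1.321 4.081 -2.358
v 1.87 3.504 -1.786
v 1.529 3.853 -1.428
v 1.19 4.21 -1.781
v 1.742 3.644 -2.361
v -0.01 3.056 -2.114
v 0.539 2.479 -1.542
v 0.67 2.35 -2.119
v 0.331 2.707 -2.472
v 0.008 3.491 -1.693
v 0.557 2.914 -1.121
v 0.718 3.489 -1.016
v 0.379 3.845 -1.37
v 0.118 2.916 -1.539
v 1.997 -3.278 0.875
v 2.769 -3.206 1.292
v 1.755 -2.349 3.021
v 0.983 -2.422 2.605
v 2.656 -2.705 0.978
v 1.642 -1.848 2.707
v 2.235 -2.472 0.616
v 1.221 -1.615 2.345
v 1.703 -2.617 0.375
v 0.689 -1.76 2.104
v 1.308 -3.071 0.369
v 0.294 -2.214 2.098
v 1.235 -3.622 0.599
v 0.222 -2.766 2.329
v 1.519 -4.013 0.959
v 0.505 -3.156 2.688
v 2.027 -4.059 1.28
v 1.013 -3.203 3.009
v 2.52 -3.741 1.411
v 1.506 -2.884 3.14
v 1.627 2.203 0.643
v 2.049 2.09 0.058
v 2.974 1.745 0.791
v 2.553 1.857 1.377
v 2.104 2.518 0.19
v 3.03 2.173 0.923
v 1.978 2.825 0.495
v 2.903 2.48 1.228
v 1.717 2.895 0.856
v 2.642 2.55 1.589
v 1.422 2.7 1.137
v 2.348 2.355 1.87
v 1.206 2.315 1.229
v 2.131 1.97 1.962
v 1.15 1.887 1.097
v 2.076 1.542 1.83
v 1.277 1.58 0.792
v 2.202 1.235 1.525
v 1.538 1.51 0.431
v 2.463 1.165 1.164
v 1.832 1.705 0.15
v 2.758 1.36 0.883
v -2.84 -1.038 1.75
v -2.215 -0.324 1.606
v -3.2 -0.402 3.35
v -2.531 -0.172 1.475
v -2.894 -0.152 1.385
v -3.249 -0.267 1.351
v -3.542 -0.499 1.377
v -3.727 -0.814 1.461
v -3.778 -1.162 1.588
v -3.686 -1.492 1.74
v -3.465 -1.753 1.893
v -3.149 -1.905 2.025
v -2.786 -1.925 2.114
v -2.431 -1.81 2.148
v -2.138 -1.577 2.122
v -1.952 -1.263 2.039
v -1.902 -0.914 1.911
v -1.994 -0.585 1.76
f 2 4 1
f 5 2 1
f 1 4 3
f 3 5 1
f 2 8 4
f 6 2 5
f 6 8 2
f 4 8 3
f 7 5 3
f 3 8 7
f 7 6 5
f 8 6 7
f 9 46 25
f 46 20 49
f 25 49 14
f 46 49 25
f 9 25 21
f 25 14 26
f 21 26 10
f 25 26 21
f 9 21 30
f 21 10 31
f 30 31 16
f 21 31 30
f 9 30 42
f 30 16 45
f 42 45 19
f 30 45 42
f 9 42 46
f 42 19 50
f 46 50 20
f 42 50 46
f 10 26 37
f 26 14 40
f 37 40 18
f 26 40 37
f 14 49 27
f 49 20 48
f 27 48 13
f 49 48 27
f 20 50 47
f 50 19 43
f 47 43 11
f 50 43 47
f 19 45 44
f 45 16 32
f 44 32 15
f 45 32 44
f 16 31 36
f 31 10 33
f 36 33 17
f 31 33 36
f 12 38 24
f 38 18 39
f 24 39 13
f 38 39 24
f 12 24 22
f 24 13 23
f 22 23 11
f 24 23 22
f 12 22 29
f 22 11 28
f 29 28 15
f 22 28 29
f 12 29 34
f 29 15 35
f 34 35 17
f 29 35 34
f 12 34 38
f 34 17 41
f 38 41 18
f 34 41 38
f 13 39 27
f 39 18 40
f 27 40 14
f 39 40 27
f 11 23 47
f 23 13 48
f 47 48 20
f 23 48 47
f 15 28 44
f 28 11 43
f 44 43 19
f 28 43 44
f 17 35 36
f 35 15 32
f 36 32 16
f 35 32 36
f 18 41 37
f 41 17 33
f 37 33 10
f 41 33 37
f 52 51 55
f 52 55 53
f 53 55 56
f 53 56 54
f 55 51 57
f 55 57 56
f 56 57 58
f 56 58 54
f 57 51 59
f 57 59 58
f 58 59 60
f 58 60 54
f 59 51 61
f 59 61 60
f 60 61 62
f 60 62 54
f 61 51 63
f 61 63 62
f 62 63 64
f 62 64 54
f 63 51 65
f 63 65 64
f 64 65 66
f 64 66 54
f 65 51 67
f 65 67 66
f 66 67 68
f 66 68 54
f 67 51 69
f 67 69 68
f 68 69 70
f 68 70 54
f 69 51 52
f 69 52 70
f 70 52 53
f 70 53 54
f 72 71 75
f 72 75 73
f 73 75 76
f 73 76 74
f 75 71 77
f 75 77 76
f 76 77 78
f 76 78 74
f 77 71 79
f 77 79 78
f 78 79 80
f 78 80 74
f 79 71 81
f 79 81 80
f 80 81 82
f 80 82 74
f 81 71 83
f 81 83 82
f 82 83 84
f 82 84 74
f 83 71 85
f 83 85 84
f 84 85 86
f 84 86 74
f 85 71 87
f 85 87 86
f 86 87 88
f 86 88 74
f 87 71 89
f 87 89 88
f 88 89 90
f 88 90 74
f 89 71 91
f 89 91 90
f 90 91 92
f 90 92 74
f 91 71 72
f 91 72 92
f 92 72 73
f 92 73 74
f 94 93 96
f 94 96 95
f 96 93 97
f 96 97 95
f 97 93 98
f 97 98 95
f 98 93 99
f 98 99 95
f 99 93 100
f 99 100 95
f 100 93 101
f 100 101 95
f 101 93 102
f 101 102 95
f 102 93 103
f 102 103 95
f 103 93 104
f 103 104 95
f 104 93 105
f 104 105 95
f 105 93 106
f 105 106 95
f 106 93 107
f 106 107 95
f 107 93 108
f 107 108 95
f 108 93 109
f 108 109 95
f 109 93 110
f 109 110 95
f 110 93 94
f 110 94 95



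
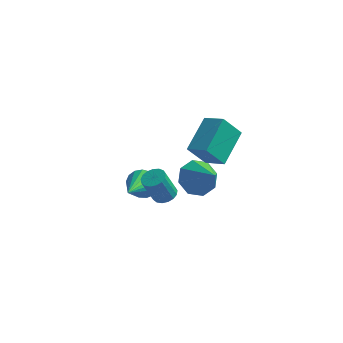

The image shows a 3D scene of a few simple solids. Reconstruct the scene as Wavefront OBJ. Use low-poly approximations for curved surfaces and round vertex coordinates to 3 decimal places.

v 2.141 2.534 -3.104
v 2.924 2.651 -3.698
v 3.179 1.626 -1.916
v 2.85 3.218 -3.201
v 2.361 3.384 -2.647
v 1.743 3.052 -2.36
v 1.358 2.416 -2.51
v 1.432 1.85 -3.007
v 1.921 1.684 -3.561
v 2.539 2.016 -3.848
v -0.099 1.387 -3.098
v 0.474 1.608 -2.617
v -0.181 -0.527 -2.122
v 0.162 1.712 -2.439
v -0.209 1.742 -2.412
v -0.555 1.69 -2.542
v -0.796 1.569 -2.8
v -0.878 1.406 -3.126
v -0.782 1.239 -3.445
v -0.528 1.106 -3.685
v -0.177 1.037 -3.791
v 0.192 1.048 -3.737
v 0.495 1.137 -3.538
v 0.662 1.283 -3.237
v 0.654 1.453 -2.905
v 3.368 -0.781 1.023
v 2.668 -1.189 2.091
v 3.675 0.856 1.85
v 2.975 0.449 2.918
v 4.305 -1.189 1.482
v 3.605 -1.596 2.55
v 4.612 0.449 2.309
v 3.912 0.041 3.377
v 2.124 -2.628 0.169
v 2.404 -3.112 0.143
v 1.996 -3.417 1.404
v 1.716 -2.932 1.431
v 2.583 -2.94 0.243
v 2.175 -3.244 1.504
v 2.658 -2.696 0.326
v 2.249 -3 1.587
v 2.61 -2.437 0.373
v 2.201 -2.741 1.634
v 2.45 -2.221 0.373
v 2.042 -2.525 1.634
v 2.216 -2.098 0.327
v 1.808 -2.403 1.588
v 1.961 -2.097 0.245
v 1.553 -2.402 1.506
v 1.744 -2.218 0.145
v 1.335 -2.522 1.406
v 1.613 -2.432 0.051
v 1.205 -2.736 1.312
v 1.599 -2.691 -0.016
v 1.191 -2.996 1.245
v 1.706 -2.936 -0.04
v 1.298 -3.24 1.221
v 1.909 -3.11 -0.017
v 1.5 -3.414 1.244
v 2.16 -3.174 0.049
v 1.752 -3.478 1.311
f 2 1 4
f 2 4 3
f 4 1 5
f 4 5 3
f 5 1 6
f 5 6 3
f 6 1 7
f 6 7 3
f 7 1 8
f 7 8 3
f 8 1 9
f 8 9 3
f 9 1 10
f 9 10 3
f 10 1 2
f 10 2 3
f 12 11 14
f 12 14 13
f 14 11 15
f 14 15 13
f 15 11 16
f 15 16 13
f 16 11 17
f 16 17 13
f 17 11 18
f 17 18 13
f 18 11 19
f 18 19 13
f 19 11 20
f 19 20 13
f 20 11 21
f 20 21 13
f 21 11 22
f 21 22 13
f 22 11 23
f 22 23 13
f 23 11 24
f 23 24 13
f 24 11 25
f 24 25 13
f 25 11 12
f 25 12 13
f 27 29 26
f 30 27 26
f 26 29 28
f 28 30 26
f 27 33 29
f 31 27 30
f 31 33 27
f 29 33 28
f 32 30 28
f 28 33 32
f 32 31 30
f 33 31 32
f 35 34 38
f 35 38 36
f 36 38 39
f 36 39 37
f 38 34 40
f 38 40 39
f 39 40 41
f 39 41 37
f 40 34 42
f 40 42 41
f 41 42 43
f 41 43 37
f 42 34 44
f 42 44 43
f 43 44 45
f 43 45 37
f 44 34 46
f 44 46 45
f 45 46 47
f 45 47 37
f 46 34 48
f 46 48 47
f 47 48 49
f 47 49 37
f 48 34 50
f 48 50 49
f 49 50 51
f 49 51 37
f 50 34 52
f 50 52 51
f 51 52 53
f 51 53 37
f 52 34 54
f 52 54 53
f 53 54 55
f 53 55 37
f 54 34 56
f 54 56 55
f 55 56 57
f 55 57 37
f 56 34 58
f 56 58 57
f 57 58 59
f 57 59 37
f 58 34 60
f 58 60 59
f 59 60 61
f 59 61 37
f 60 34 35
f 60 35 61
f 61 35 36
f 61 36 37



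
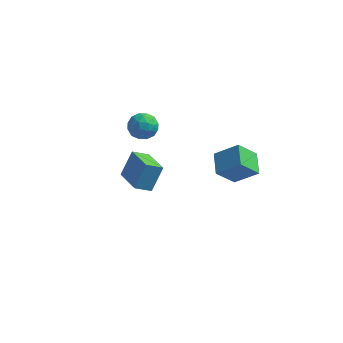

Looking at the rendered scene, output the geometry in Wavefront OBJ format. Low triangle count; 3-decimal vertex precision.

v 1.359 2.449 -1.876
v 2.768 2.622 -0.785
v 0.819 3.808 -1.393
v 2.228 3.981 -0.302
v 2.252 3.259 -3.158
v 3.661 3.432 -2.067
v 1.712 4.618 -2.675
v 3.121 4.791 -1.584
v -4.096 3.434 0.062
v -3.597 4.124 0.542
v -3.023 2.356 0.498
v -2.524 3.046 0.978
v -3.397 2.755 1.309
v -4.06 3.421 1.039
v -2.56 3.059 0.001
v -3.223 3.725 -0.269
v -2.648 3.893 0.504
v -3.165 3.705 1.312
v -3.455 2.775 -0.272
v -3.972 2.587 0.536
v -3.94 3.874 0.264
v -2.68 2.606 0.776
v -3.193 2.435 0.971
v -2.899 2.841 1.253
v -4.213 3.461 0.556
v -3.919 3.866 0.838
v -3.802 3.061 1.289
v -2.701 2.614 0.202
v -2.407 3.019 0.484
v -3.721 3.639 -0.213
v -3.427 4.045 0.069
v -2.818 3.419 -0.249
v -3.089 4.143 0.524
v -2.459 3.51 0.78
v -2.48 3.517 0.206
v -2.869 3.909 0.047
v -3.393 4.033 0.999
v -2.763 3.399 1.255
v -3.276 3.228 1.449
v -3.666 3.62 1.291
v -2.835 3.897 0.976
v -3.857 3.081 -0.215
v -3.227 2.447 0.041
v -2.954 2.86 -0.251
v -3.344 3.252 -0.409
v -4.161 2.97 0.26
v -3.531 2.337 0.516
v -3.751 2.571 0.993
v -4.14 2.963 0.834
v -3.785 2.583 0.064
v -2.363 -3.214 2.029
v -1.97 -2.418 3.455
v -1.587 -2.658 1.504
v -1.193 -1.861 2.93
v -1.087 -4.599 2.45
v -0.693 -3.802 3.876
v -0.31 -4.042 1.925
v 0.083 -3.246 3.351
f 2 4 1
f 5 2 1
f 1 4 3
f 3 5 1
f 2 8 4
f 6 2 5
f 6 8 2
f 4 8 3
f 7 5 3
f 3 8 7
f 7 6 5
f 8 6 7
f 9 46 25
f 46 20 49
f 25 49 14
f 46 49 25
f 9 25 21
f 25 14 26
f 21 26 10
f 25 26 21
f 9 21 30
f 21 10 31
f 30 31 16
f 21 31 30
f 9 30 42
f 30 16 45
f 42 45 19
f 30 45 42
f 9 42 46
f 42 19 50
f 46 50 20
f 42 50 46
f 10 26 37
f 26 14 40
f 37 40 18
f 26 40 37
f 14 49 27
f 49 20 48
f 27 48 13
f 49 48 27
f 20 50 47
f 50 19 43
f 47 43 11
f 50 43 47
f 19 45 44
f 45 16 32
f 44 32 15
f 45 32 44
f 16 31 36
f 31 10 33
f 36 33 17
f 31 33 36
f 12 38 24
f 38 18 39
f 24 39 13
f 38 39 24
f 12 24 22
f 24 13 23
f 22 23 11
f 24 23 22
f 12 22 29
f 22 11 28
f 29 28 15
f 22 28 29
f 12 29 34
f 29 15 35
f 34 35 17
f 29 35 34
f 12 34 38
f 34 17 41
f 38 41 18
f 34 41 38
f 13 39 27
f 39 18 40
f 27 40 14
f 39 40 27
f 11 23 47
f 23 13 48
f 47 48 20
f 23 48 47
f 15 28 44
f 28 11 43
f 44 43 19
f 28 43 44
f 17 35 36
f 35 15 32
f 36 32 16
f 35 32 36
f 18 41 37
f 41 17 33
f 37 33 10
f 41 33 37
f 52 54 51
f 55 52 51
f 51 54 53
f 53 55 51
f 52 58 54
f 56 52 55
f 56 58 52
f 54 58 53
f 57 55 53
f 53 58 57
f 57 56 55
f 58 56 57



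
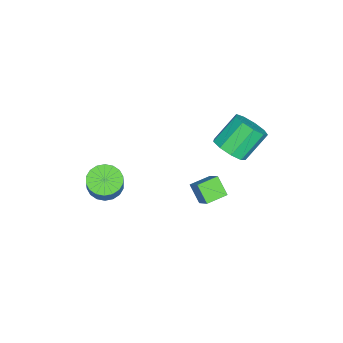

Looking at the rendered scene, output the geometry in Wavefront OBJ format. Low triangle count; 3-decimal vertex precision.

v 0.666 0.055 -0.627
v 1.348 0.649 0.177
v -0.21 0.895 -0.506
v 0.471 1.489 0.298
v 1.169 0.711 -1.538
v 1.85 1.305 -0.734
v 0.292 1.551 -1.417
v 0.974 2.145 -0.613
v 0.49 2.051 2.713
v 1.347 2.368 3.165
v 0.307 3.245 4.52
v -0.55 2.929 4.067
v 1.136 2.841 2.697
v 0.096 3.718 4.052
v 0.622 2.944 2.236
v -0.417 3.821 3.591
v 0.047 2.629 1.998
v -0.993 3.506 3.353
v -0.321 2.044 2.094
v -1.361 2.922 3.449
v -0.31 1.463 2.48
v -1.35 2.34 3.835
v 0.076 1.157 2.974
v -0.964 2.034 4.329
v 0.655 1.269 3.346
v -0.385 2.146 4.701
v 1.157 1.748 3.421
v 0.118 2.625 4.776
v 3.036 -3.722 0.606
v 3.824 -3.495 0.127
v 4.433 -3.311 1.214
v 3.644 -3.538 1.694
v 3.631 -3.122 0.172
v 4.239 -2.938 1.259
v 3.319 -2.868 0.303
v 3.928 -2.684 1.39
v 2.952 -2.782 0.494
v 3.561 -2.598 1.582
v 2.601 -2.883 0.707
v 3.21 -2.699 1.795
v 2.336 -3.15 0.901
v 2.945 -2.966 1.988
v 2.21 -3.531 1.036
v 2.819 -3.346 2.123
v 2.247 -3.949 1.086
v 2.856 -3.765 2.173
v 2.441 -4.322 1.041
v 3.049 -4.138 2.128
v 2.752 -4.576 0.91
v 3.361 -4.392 1.997
v 3.119 -4.662 0.718
v 3.728 -4.478 1.806
v 3.47 -4.561 0.505
v 4.079 -4.377 1.593
v 3.735 -4.294 0.312
v 4.344 -4.11 1.399
v 3.861 -3.914 0.177
v 4.47 -3.729 1.264
f 2 4 1
f 5 2 1
f 1 4 3
f 3 5 1
f 2 8 4
f 6 2 5
f 6 8 2
f 4 8 3
f 7 5 3
f 3 8 7
f 7 6 5
f 8 6 7
f 10 9 13
f 10 13 11
f 11 13 14
f 11 14 12
f 13 9 15
f 13 15 14
f 14 15 16
f 14 16 12
f 15 9 17
f 15 17 16
f 16 17 18
f 16 18 12
f 17 9 19
f 17 19 18
f 18 19 20
f 18 20 12
f 19 9 21
f 19 21 20
f 20 21 22
f 20 22 12
f 21 9 23
f 21 23 22
f 22 23 24
f 22 24 12
f 23 9 25
f 23 25 24
f 24 25 26
f 24 26 12
f 25 9 27
f 25 27 26
f 26 27 28
f 26 28 12
f 27 9 10
f 27 10 28
f 28 10 11
f 28 11 12
f 30 29 33
f 30 33 31
f 31 33 34
f 31 34 32
f 33 29 35
f 33 35 34
f 34 35 36
f 34 36 32
f 35 29 37
f 35 37 36
f 36 37 38
f 36 38 32
f 37 29 39
f 37 39 38
f 38 39 40
f 38 40 32
f 39 29 41
f 39 41 40
f 40 41 42
f 40 42 32
f 41 29 43
f 41 43 42
f 42 43 44
f 42 44 32
f 43 29 45
f 43 45 44
f 44 45 46
f 44 46 32
f 45 29 47
f 45 47 46
f 46 47 48
f 46 48 32
f 47 29 49
f 47 49 48
f 48 49 50
f 48 50 32
f 49 29 51
f 49 51 50
f 50 51 52
f 50 52 32
f 51 29 53
f 51 53 52
f 52 53 54
f 52 54 32
f 53 29 55
f 53 55 54
f 54 55 56
f 54 56 32
f 55 29 57
f 55 57 56
f 56 57 58
f 56 58 32
f 57 29 30
f 57 30 58
f 58 30 31
f 58 31 32



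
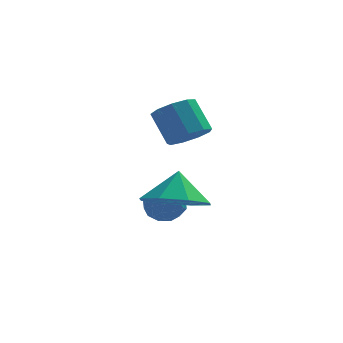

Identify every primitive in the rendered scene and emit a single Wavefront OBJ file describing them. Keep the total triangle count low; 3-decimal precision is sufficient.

v 2.092 -3.012 0.994
v 3.056 -2.743 0.75
v 2.188 -2.488 1.946
v 2.525 -2.212 0.51
v 1.74 -2.15 0.555
v 1.162 -2.592 0.857
v 1.129 -3.281 1.239
v 1.66 -3.812 1.478
v 2.444 -3.874 1.434
v 3.023 -3.432 1.132
v 2.489 -1.744 2.943
v 2.865 -2.122 3.366
v 2.406 -1.553 4.28
v 2.031 -1.176 3.857
v 3.099 -1.738 3.245
v 2.64 -1.169 4.159
v 3.047 -1.358 2.983
v 2.589 -0.789 3.896
v 2.735 -1.158 2.702
v 2.276 -0.589 3.615
v 2.308 -1.233 2.534
v 1.849 -0.664 3.447
v 1.966 -1.547 2.557
v 1.507 -0.978 3.471
v 1.868 -1.953 2.761
v 1.41 -1.384 3.675
v 2.062 -2.262 3.051
v 1.603 -1.693 3.964
v 2.455 -2.329 3.29
v 1.996 -1.76 4.203
v 1.885 -1.049 0.396
v 2.31 -1.424 0.054
v 1.29 -1.916 0.606
v 1.715 -2.291 0.264
v 1.9 -2.024 0.841
v 2.268 -1.489 0.711
v 1.332 -1.851 -0.051
v 1.7 -1.316 -0.181
v 1.969 -1.92 -0.223
v 2.319 -2.027 0.329
v 1.281 -1.313 0.331
v 1.631 -1.42 0.883
v 2.15 -1.161 0.207
v 1.45 -2.179 0.453
v 1.559 -2.023 0.793
v 1.809 -2.243 0.591
v 2.125 -1.199 0.593
v 2.375 -1.419 0.392
v 2.133 -1.772 0.855
v 1.225 -1.921 0.268
v 1.475 -2.141 0.067
v 1.791 -1.097 0.069
v 2.041 -1.317 -0.133
v 1.467 -1.568 -0.195
v 2.199 -1.672 -0.158
v 1.849 -2.182 -0.034
v 1.624 -1.923 -0.219
v 1.84 -1.609 -0.296
v 2.405 -1.735 0.167
v 2.055 -2.245 0.29
v 2.164 -2.088 0.63
v 2.38 -1.773 0.553
v 2.204 -2.027 0.004
v 1.545 -1.095 0.37
v 1.195 -1.605 0.493
v 1.22 -1.567 0.107
v 1.436 -1.252 0.03
v 1.751 -1.158 0.694
v 1.401 -1.668 0.818
v 1.76 -1.731 0.956
v 1.976 -1.417 0.879
v 1.396 -1.313 0.656
f 2 1 4
f 2 4 3
f 4 1 5
f 4 5 3
f 5 1 6
f 5 6 3
f 6 1 7
f 6 7 3
f 7 1 8
f 7 8 3
f 8 1 9
f 8 9 3
f 9 1 10
f 9 10 3
f 10 1 2
f 10 2 3
f 12 11 15
f 12 15 13
f 13 15 16
f 13 16 14
f 15 11 17
f 15 17 16
f 16 17 18
f 16 18 14
f 17 11 19
f 17 19 18
f 18 19 20
f 18 20 14
f 19 11 21
f 19 21 20
f 20 21 22
f 20 22 14
f 21 11 23
f 21 23 22
f 22 23 24
f 22 24 14
f 23 11 25
f 23 25 24
f 24 25 26
f 24 26 14
f 25 11 27
f 25 27 26
f 26 27 28
f 26 28 14
f 27 11 29
f 27 29 28
f 28 29 30
f 28 30 14
f 29 11 12
f 29 12 30
f 30 12 13
f 30 13 14
f 31 68 47
f 68 42 71
f 47 71 36
f 68 71 47
f 31 47 43
f 47 36 48
f 43 48 32
f 47 48 43
f 31 43 52
f 43 32 53
f 52 53 38
f 43 53 52
f 31 52 64
f 52 38 67
f 64 67 41
f 52 67 64
f 31 64 68
f 64 41 72
f 68 72 42
f 64 72 68
f 32 48 59
f 48 36 62
f 59 62 40
f 48 62 59
f 36 71 49
f 71 42 70
f 49 70 35
f 71 70 49
f 42 72 69
f 72 41 65
f 69 65 33
f 72 65 69
f 41 67 66
f 67 38 54
f 66 54 37
f 67 54 66
f 38 53 58
f 53 32 55
f 58 55 39
f 53 55 58
f 34 60 46
f 60 40 61
f 46 61 35
f 60 61 46
f 34 46 44
f 46 35 45
f 44 45 33
f 46 45 44
f 34 44 51
f 44 33 50
f 51 50 37
f 44 50 51
f 34 51 56
f 51 37 57
f 56 57 39
f 51 57 56
f 34 56 60
f 56 39 63
f 60 63 40
f 56 63 60
f 35 61 49
f 61 40 62
f 49 62 36
f 61 62 49
f 33 45 69
f 45 35 70
f 69 70 42
f 45 70 69
f 37 50 66
f 50 33 65
f 66 65 41
f 50 65 66
f 39 57 58
f 57 37 54
f 58 54 38
f 57 54 58
f 40 63 59
f 63 39 55
f 59 55 32
f 63 55 59



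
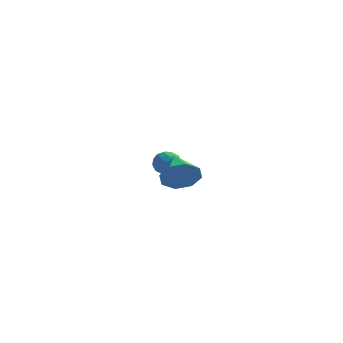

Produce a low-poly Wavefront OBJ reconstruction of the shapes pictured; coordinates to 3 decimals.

v 2.219 -3.949 2.163
v 2.695 -3.492 1.308
v 1.661 -2.291 2.737
v 1.91 -3.704 1.157
v 1.306 -4.059 1.596
v 1.237 -4.349 2.367
v 1.743 -4.405 3.019
v 2.527 -4.193 3.169
v 3.131 -3.838 2.73
v 3.201 -3.548 1.959
v 0.39 4.022 -0.385
v 0.953 3.872 -0.976
v 0.027 2.728 -0.404
v 0.59 2.578 -0.995
v 0.837 2.765 -0.224
v 1.061 3.564 -0.213
v -0.081 3.036 -1.167
v 0.143 3.835 -1.156
v 0.662 3.263 -1.46
v 1.23 3.095 -0.877
v -0.25 3.505 -0.503
v 0.318 3.337 0.08
v 0.703 4.061 -0.679
v 0.277 2.539 -0.701
v 0.422 2.649 -0.248
v 0.753 2.561 -0.596
v 0.767 3.88 -0.23
v 1.098 3.792 -0.578
v 1.03 3.141 -0.136
v -0.118 2.808 -0.802
v 0.213 2.72 -1.15
v 0.227 4.039 -0.784
v 0.558 3.951 -1.132
v -0.05 3.459 -1.244
v 0.863 3.615 -1.311
v 0.65 2.854 -1.322
v 0.255 3.123 -1.423
v 0.387 3.593 -1.416
v 1.197 3.516 -0.969
v 0.984 2.756 -0.98
v 1.129 2.865 -0.526
v 1.261 3.335 -0.52
v 1.026 3.158 -1.253
v -0.004 3.844 -0.4
v -0.217 3.084 -0.411
v -0.281 3.265 -0.86
v -0.149 3.735 -0.854
v 0.33 3.746 -0.058
v 0.117 2.985 -0.069
v 0.593 3.007 0.036
v 0.725 3.477 0.043
v -0.046 3.442 -0.127
f 2 1 4
f 2 4 3
f 4 1 5
f 4 5 3
f 5 1 6
f 5 6 3
f 6 1 7
f 6 7 3
f 7 1 8
f 7 8 3
f 8 1 9
f 8 9 3
f 9 1 10
f 9 10 3
f 10 1 2
f 10 2 3
f 11 48 27
f 48 22 51
f 27 51 16
f 48 51 27
f 11 27 23
f 27 16 28
f 23 28 12
f 27 28 23
f 11 23 32
f 23 12 33
f 32 33 18
f 23 33 32
f 11 32 44
f 32 18 47
f 44 47 21
f 32 47 44
f 11 44 48
f 44 21 52
f 48 52 22
f 44 52 48
f 12 28 39
f 28 16 42
f 39 42 20
f 28 42 39
f 16 51 29
f 51 22 50
f 29 50 15
f 51 50 29
f 22 52 49
f 52 21 45
f 49 45 13
f 52 45 49
f 21 47 46
f 47 18 34
f 46 34 17
f 47 34 46
f 18 33 38
f 33 12 35
f 38 35 19
f 33 35 38
f 14 40 26
f 40 20 41
f 26 41 15
f 40 41 26
f 14 26 24
f 26 15 25
f 24 25 13
f 26 25 24
f 14 24 31
f 24 13 30
f 31 30 17
f 24 30 31
f 14 31 36
f 31 17 37
f 36 37 19
f 31 37 36
f 14 36 40
f 36 19 43
f 40 43 20
f 36 43 40
f 15 41 29
f 41 20 42
f 29 42 16
f 41 42 29
f 13 25 49
f 25 15 50
f 49 50 22
f 25 50 49
f 17 30 46
f 30 13 45
f 46 45 21
f 30 45 46
f 19 37 38
f 37 17 34
f 38 34 18
f 37 34 38
f 20 43 39
f 43 19 35
f 39 35 12
f 43 35 39



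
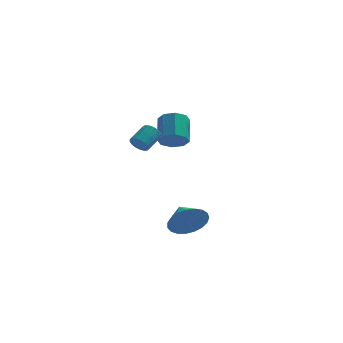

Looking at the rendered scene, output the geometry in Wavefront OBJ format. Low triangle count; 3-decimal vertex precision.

v 2.321 3.22 0.142
v 2.782 3.698 -0.356
v 2.62 4.977 0.72
v 2.159 4.5 1.218
v 2.163 3.732 -0.491
v 2 5.012 0.585
v 1.636 3.467 -0.255
v 1.473 4.747 0.821
v 1.511 3.057 0.213
v 1.348 4.337 1.289
v 1.86 2.743 0.64
v 1.698 4.022 1.716
v 2.48 2.708 0.775
v 2.317 3.988 1.851
v 3.007 2.973 0.539
v 2.844 4.253 1.615
v 3.132 3.383 0.071
v 2.969 4.663 1.147
v 1.243 -1.019 1.362
v 1.482 -0.839 0.889
v 1.996 0.04 1.485
v 1.757 -0.141 1.958
v 1.248 -0.707 0.897
v 1.763 0.172 1.493
v 1.013 -0.648 1.012
v 1.528 0.231 1.608
v 0.831 -0.673 1.207
v 1.346 0.206 1.803
v 0.743 -0.778 1.437
v 1.258 0.101 2.033
v 0.77 -0.938 1.65
v 1.284 -0.059 2.246
v 0.905 -1.117 1.798
v 1.419 -0.238 2.394
v 1.117 -1.273 1.845
v 1.631 -0.394 2.441
v 1.358 -1.372 1.782
v 1.873 -0.493 2.378
v 1.573 -1.389 1.622
v 2.087 -0.51 2.218
v 1.712 -1.322 1.403
v 2.227 -0.443 1.999
v 1.744 -1.186 1.175
v 2.258 -0.307 1.771
v 1.661 -1.011 0.989
v 2.175 -0.132 1.585
v 3.88 -2.725 -2.987
v 4.567 -2.731 -2.167
v 3.3 -1.635 -2.493
v 4.782 -2.481 -2.466
v 4.841 -2.274 -2.855
v 4.734 -2.144 -3.267
v 4.479 -2.115 -3.631
v 4.12 -2.191 -3.883
v 3.72 -2.36 -3.98
v 3.348 -2.592 -3.906
v 3.067 -2.846 -3.673
v 2.927 -3.08 -3.321
v 2.952 -3.253 -2.911
v 3.137 -3.334 -2.515
v 3.451 -3.31 -2.2
v 3.839 -3.185 -2.022
v 4.234 -2.98 -2.01
f 2 1 5
f 2 5 3
f 3 5 6
f 3 6 4
f 5 1 7
f 5 7 6
f 6 7 8
f 6 8 4
f 7 1 9
f 7 9 8
f 8 9 10
f 8 10 4
f 9 1 11
f 9 11 10
f 10 11 12
f 10 12 4
f 11 1 13
f 11 13 12
f 12 13 14
f 12 14 4
f 13 1 15
f 13 15 14
f 14 15 16
f 14 16 4
f 15 1 17
f 15 17 16
f 16 17 18
f 16 18 4
f 17 1 2
f 17 2 18
f 18 2 3
f 18 3 4
f 20 19 23
f 20 23 21
f 21 23 24
f 21 24 22
f 23 19 25
f 23 25 24
f 24 25 26
f 24 26 22
f 25 19 27
f 25 27 26
f 26 27 28
f 26 28 22
f 27 19 29
f 27 29 28
f 28 29 30
f 28 30 22
f 29 19 31
f 29 31 30
f 30 31 32
f 30 32 22
f 31 19 33
f 31 33 32
f 32 33 34
f 32 34 22
f 33 19 35
f 33 35 34
f 34 35 36
f 34 36 22
f 35 19 37
f 35 37 36
f 36 37 38
f 36 38 22
f 37 19 39
f 37 39 38
f 38 39 40
f 38 40 22
f 39 19 41
f 39 41 40
f 40 41 42
f 40 42 22
f 41 19 43
f 41 43 42
f 42 43 44
f 42 44 22
f 43 19 45
f 43 45 44
f 44 45 46
f 44 46 22
f 45 19 20
f 45 20 46
f 46 20 21
f 46 21 22
f 48 47 50
f 48 50 49
f 50 47 51
f 50 51 49
f 51 47 52
f 51 52 49
f 52 47 53
f 52 53 49
f 53 47 54
f 53 54 49
f 54 47 55
f 54 55 49
f 55 47 56
f 55 56 49
f 56 47 57
f 56 57 49
f 57 47 58
f 57 58 49
f 58 47 59
f 58 59 49
f 59 47 60
f 59 60 49
f 60 47 61
f 60 61 49
f 61 47 62
f 61 62 49
f 62 47 63
f 62 63 49
f 63 47 48
f 63 48 49



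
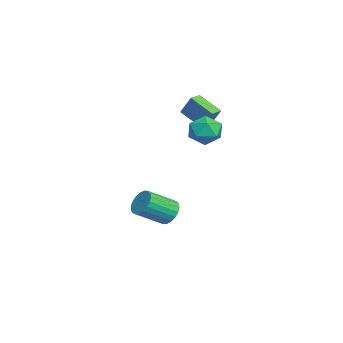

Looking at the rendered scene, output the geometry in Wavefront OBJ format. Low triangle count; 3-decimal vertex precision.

v -3.211 1.932 1.98
v -4.092 0.674 2.937
v -3.892 2.423 1.999
v -4.773 1.165 2.956
v -2.727 2.555 3.244
v -3.608 1.297 4.201
v -3.408 3.046 3.263
v -4.289 1.788 4.22
v -1.973 0.1 -4.374
v -1.531 -0.212 -5.143
v -0.765 -1.811 -4.055
v -1.207 -1.5 -3.286
v -1.263 0.025 -4.985
v -0.496 -1.574 -3.897
v -1.117 0.274 -4.721
v -0.351 -1.325 -3.633
v -1.12 0.493 -4.397
v -0.353 -1.106 -3.31
v -1.27 0.644 -4.069
v -0.504 -0.955 -2.982
v -1.541 0.701 -3.794
v -0.775 -0.898 -2.707
v -1.888 0.654 -3.619
v -1.122 -0.945 -2.532
v -2.249 0.511 -3.575
v -1.483 -1.088 -2.487
v -2.562 0.297 -3.668
v -1.796 -1.302 -2.581
v -2.774 0.049 -3.884
v -2.008 -1.55 -2.797
v -2.847 -0.19 -4.184
v -2.081 -1.79 -3.097
v -2.769 -0.38 -4.517
v -2.003 -1.979 -3.43
v -2.553 -0.486 -4.826
v -1.787 -2.085 -3.738
v -2.237 -0.491 -5.056
v -1.471 -2.09 -3.968
v -1.876 -0.394 -5.168
v -1.11 -1.993 -4.08
v 1.605 3.085 2.833
v 2.613 2.868 3.226
v 0.987 1.592 3.594
v 1.995 1.375 3.987
v 1.418 2.226 4.388
v 1.8 3.149 3.918
v 1.8 1.311 2.902
v 2.182 2.234 2.432
v 2.734 1.772 3.269
v 2.498 2.337 4.187
v 1.102 2.123 2.633
v 0.866 2.688 3.551
f 2 4 1
f 5 2 1
f 1 4 3
f 3 5 1
f 2 8 4
f 6 2 5
f 6 8 2
f 4 8 3
f 7 5 3
f 3 8 7
f 7 6 5
f 8 6 7
f 10 9 13
f 10 13 11
f 11 13 14
f 11 14 12
f 13 9 15
f 13 15 14
f 14 15 16
f 14 16 12
f 15 9 17
f 15 17 16
f 16 17 18
f 16 18 12
f 17 9 19
f 17 19 18
f 18 19 20
f 18 20 12
f 19 9 21
f 19 21 20
f 20 21 22
f 20 22 12
f 21 9 23
f 21 23 22
f 22 23 24
f 22 24 12
f 23 9 25
f 23 25 24
f 24 25 26
f 24 26 12
f 25 9 27
f 25 27 26
f 26 27 28
f 26 28 12
f 27 9 29
f 27 29 28
f 28 29 30
f 28 30 12
f 29 9 31
f 29 31 30
f 30 31 32
f 30 32 12
f 31 9 33
f 31 33 32
f 32 33 34
f 32 34 12
f 33 9 35
f 33 35 34
f 34 35 36
f 34 36 12
f 35 9 37
f 35 37 36
f 36 37 38
f 36 38 12
f 37 9 39
f 37 39 38
f 38 39 40
f 38 40 12
f 39 9 10
f 39 10 40
f 40 10 11
f 40 11 12
f 41 52 46
f 41 46 42
f 41 42 48
f 41 48 51
f 41 51 52
f 42 46 50
f 46 52 45
f 52 51 43
f 51 48 47
f 48 42 49
f 44 50 45
f 44 45 43
f 44 43 47
f 44 47 49
f 44 49 50
f 45 50 46
f 43 45 52
f 47 43 51
f 49 47 48
f 50 49 42

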